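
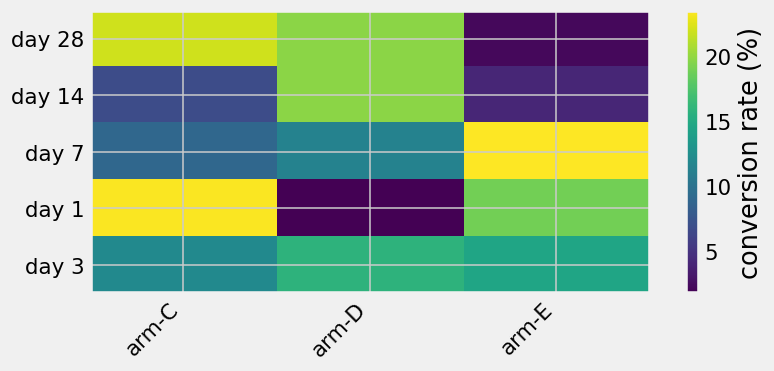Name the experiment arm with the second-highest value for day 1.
arm-E

Top 3 for day 1: arm-C ≈ 24, arm-E ≈ 18, arm-D ≈ 2.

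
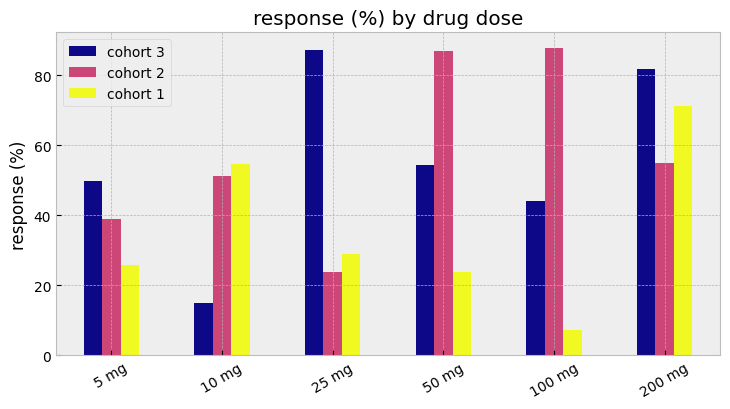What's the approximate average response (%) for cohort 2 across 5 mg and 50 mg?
(40 + 90) / 2 ≈ 65.

≈ 65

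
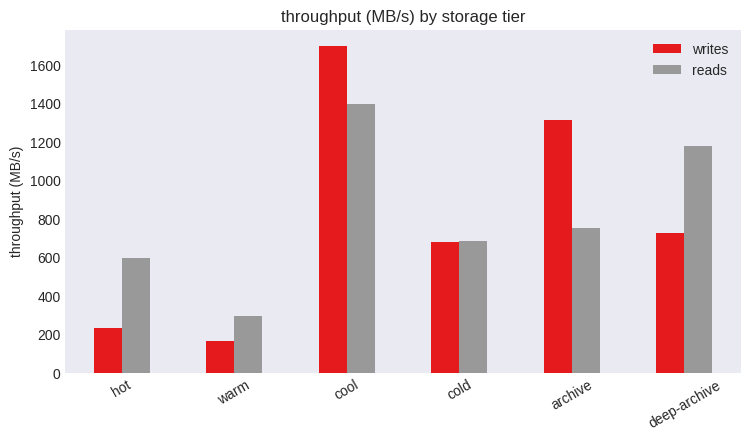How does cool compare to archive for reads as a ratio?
cool ≈ 1400, archive ≈ 800; 1400/800 ≈ 1.75.

≈ 1.75×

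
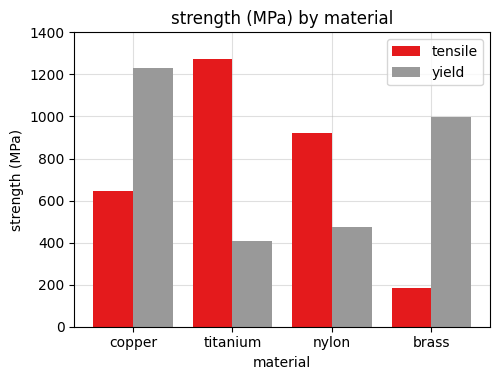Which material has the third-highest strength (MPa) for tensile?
Top 4 for tensile: titanium ≈ 1200, nylon ≈ 1000, copper ≈ 600, brass ≈ 200.

copper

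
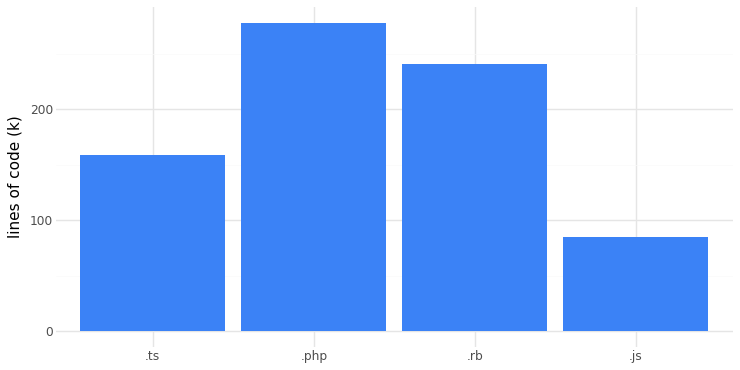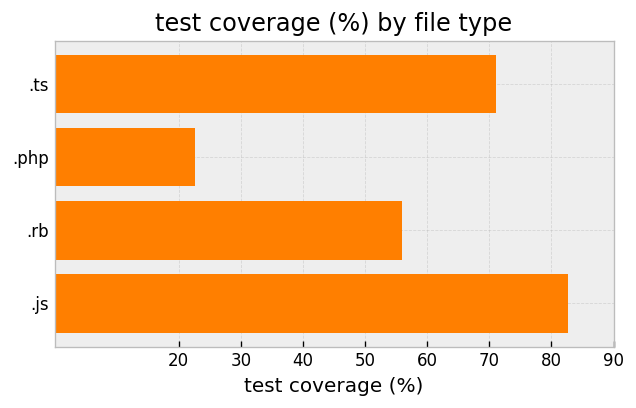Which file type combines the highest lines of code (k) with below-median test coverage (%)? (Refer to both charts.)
.php

Chart 2 median test coverage (%) ≈ 60; below-median file types: .php, .rb. Among those, .php has the highest lines of code (k) (≈ 300).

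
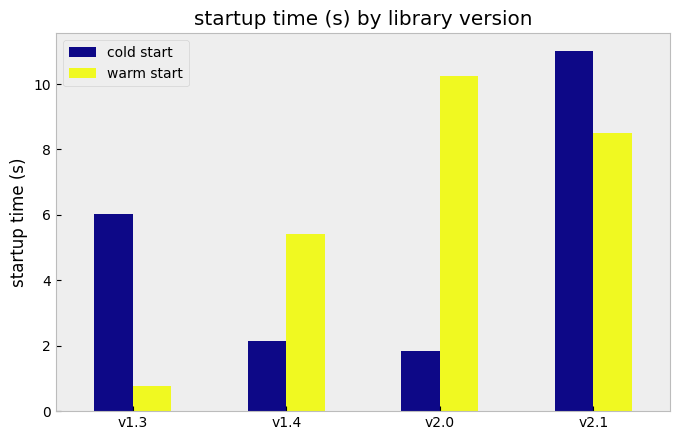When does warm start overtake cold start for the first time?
v1.4

v1.3: warm start ≈ 1 vs cold start ≈ 6 (not yet); v1.4: warm start ≈ 5 vs cold start ≈ 2 (first crossover).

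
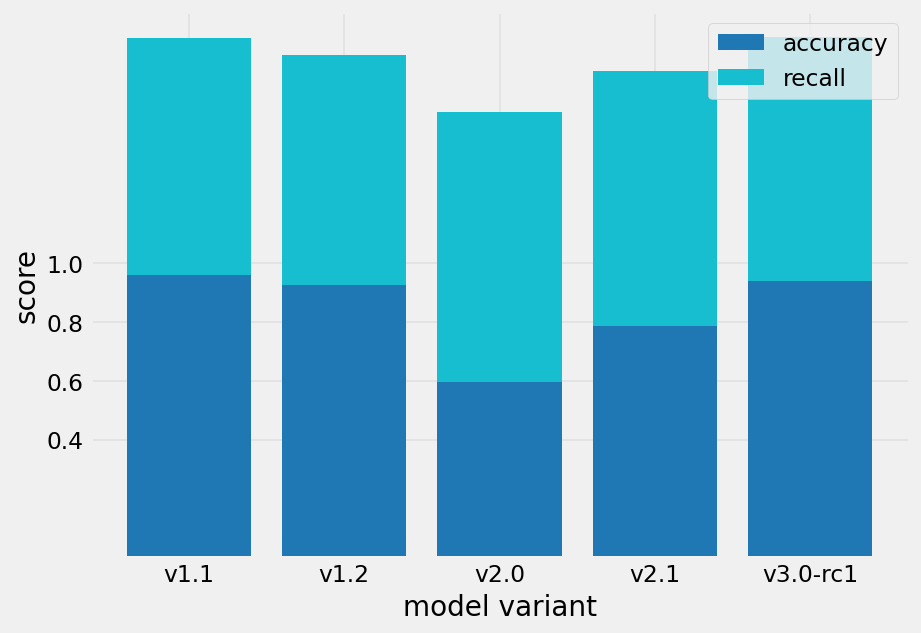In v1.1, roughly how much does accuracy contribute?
≈ 1.0

accuracy top ≈ 1.0, bottom ≈ 0.0; segment ≈ 1.0.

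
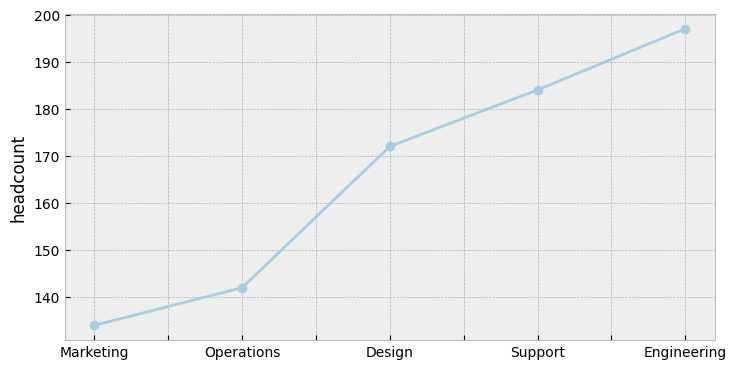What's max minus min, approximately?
≈ 70

Max Engineering ≈ 200, min Marketing ≈ 130; range ≈ 70.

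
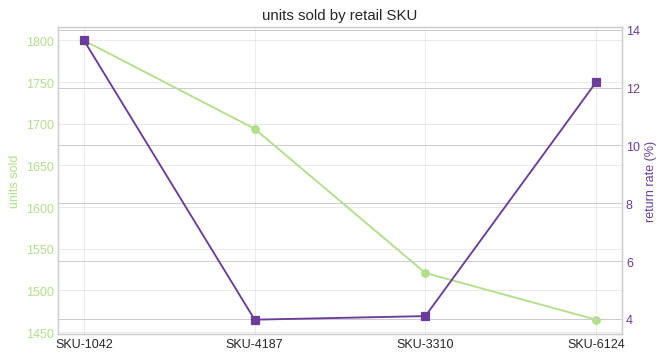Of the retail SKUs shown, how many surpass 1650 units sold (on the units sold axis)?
Above 1650: SKU-1042, SKU-4187.

2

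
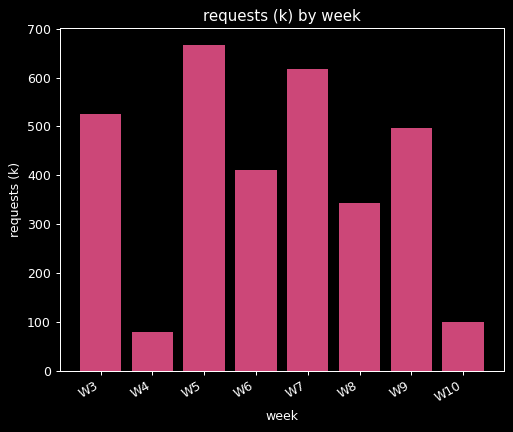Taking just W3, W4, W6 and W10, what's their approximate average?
(500 + 100 + 400 + 100) / 4 ≈ 275.

≈ 275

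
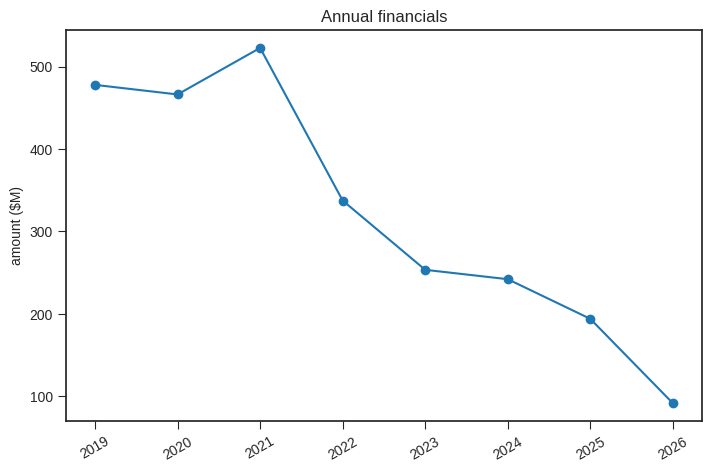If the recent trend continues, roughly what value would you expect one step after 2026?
Last three: 250, 200, 100 → slope ≈ -75/step → next ≈ 25.

≈ 25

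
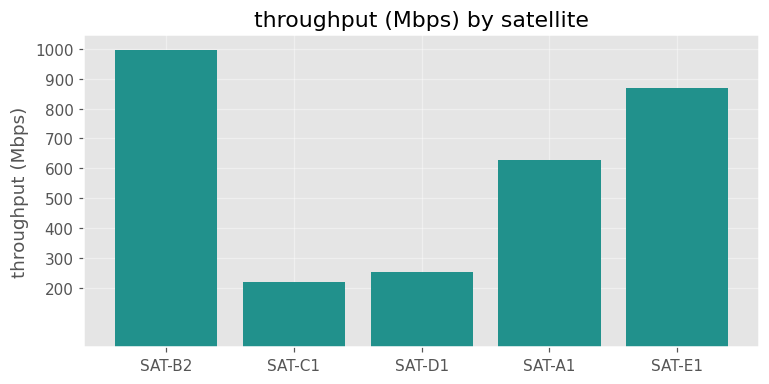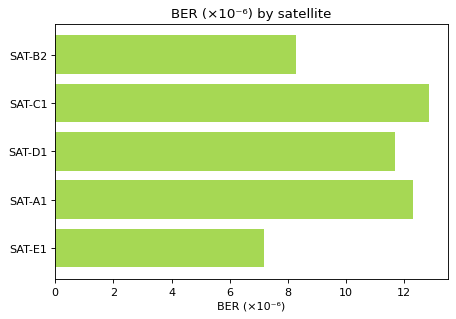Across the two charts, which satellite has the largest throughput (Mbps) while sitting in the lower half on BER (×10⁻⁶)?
Chart 2 median BER (×10⁻⁶) ≈ 12; below-median satellites: SAT-B2, SAT-E1. Among those, SAT-B2 has the highest throughput (Mbps) (≈ 1000).

SAT-B2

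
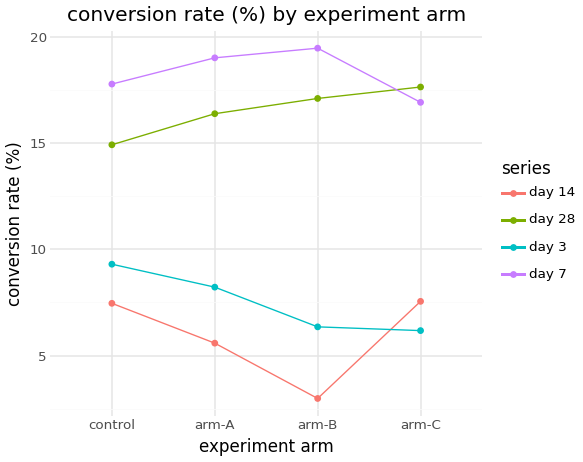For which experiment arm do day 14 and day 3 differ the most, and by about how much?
arm-B: day 14 ≈ 2, day 3 ≈ 6 → gap ≈ 4. Next-largest (arm-A) is only ≈ 2.

arm-B, ≈ 4 %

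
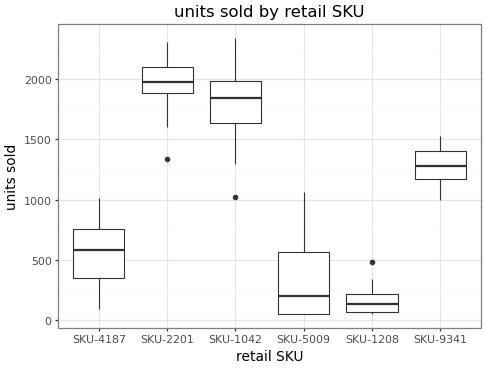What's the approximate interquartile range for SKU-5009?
≈ 600

Q3 ≈ 600, Q1 ≈ 0; IQR ≈ 600.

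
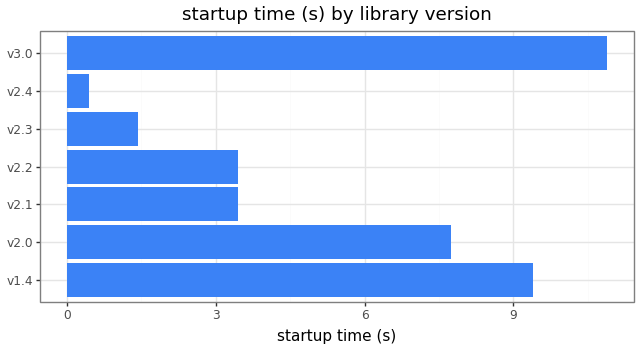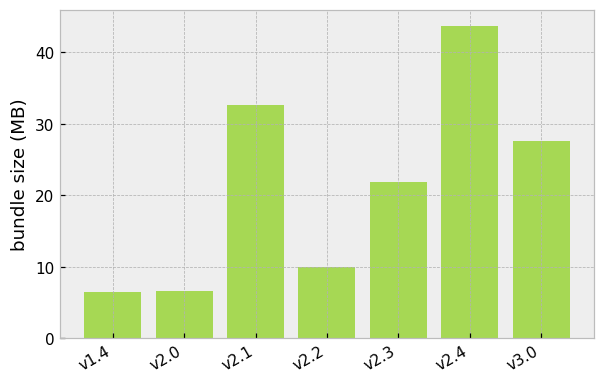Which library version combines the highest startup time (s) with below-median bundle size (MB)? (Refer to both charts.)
Chart 2 median bundle size (MB) ≈ 20; below-median library versions: v1.4, v2.0, v2.2. Among those, v1.4 has the highest startup time (s) (≈ 9).

v1.4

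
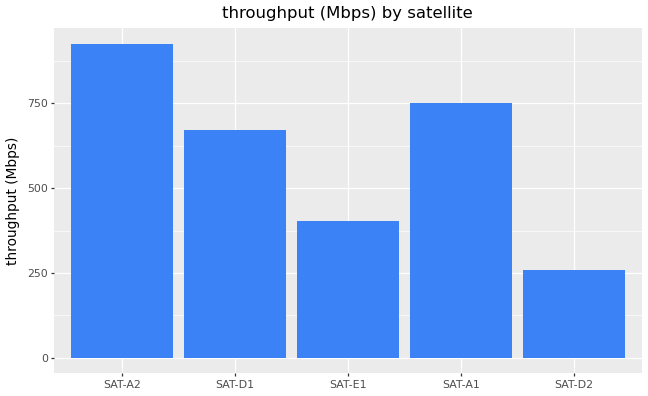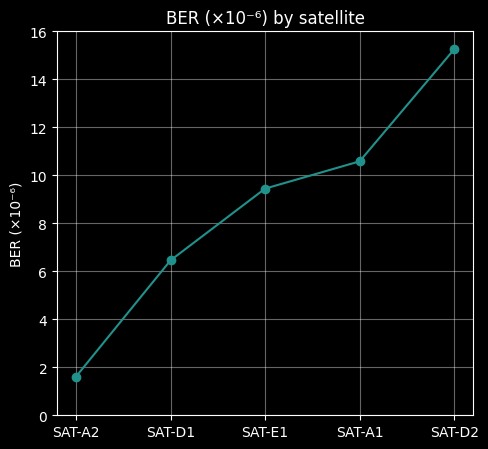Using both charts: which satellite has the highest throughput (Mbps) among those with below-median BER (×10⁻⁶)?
Chart 2 median BER (×10⁻⁶) ≈ 10; below-median satellites: SAT-A2, SAT-D1. Among those, SAT-A2 has the highest throughput (Mbps) (≈ 900).

SAT-A2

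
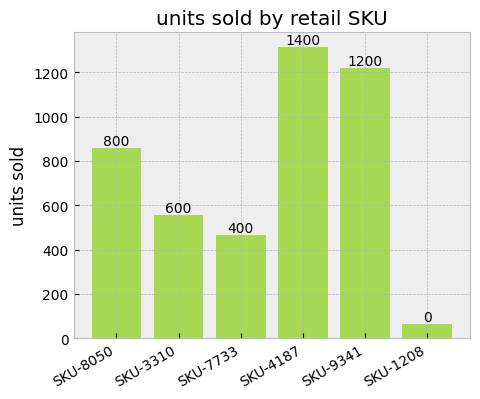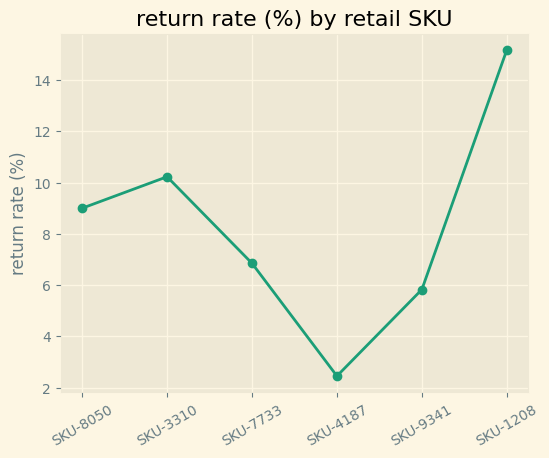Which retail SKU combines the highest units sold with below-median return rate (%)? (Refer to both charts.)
Chart 2 median return rate (%) ≈ 8; below-median retail SKUs: SKU-7733, SKU-4187, SKU-9341. Among those, SKU-4187 has the highest units sold (≈ 1400).

SKU-4187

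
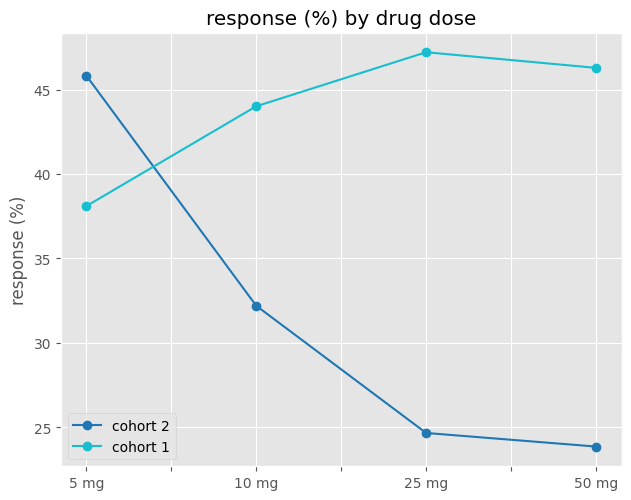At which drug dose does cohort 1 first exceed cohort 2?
10 mg

5 mg: cohort 1 ≈ 38 vs cohort 2 ≈ 46 (not yet); 10 mg: cohort 1 ≈ 44 vs cohort 2 ≈ 32 (first crossover).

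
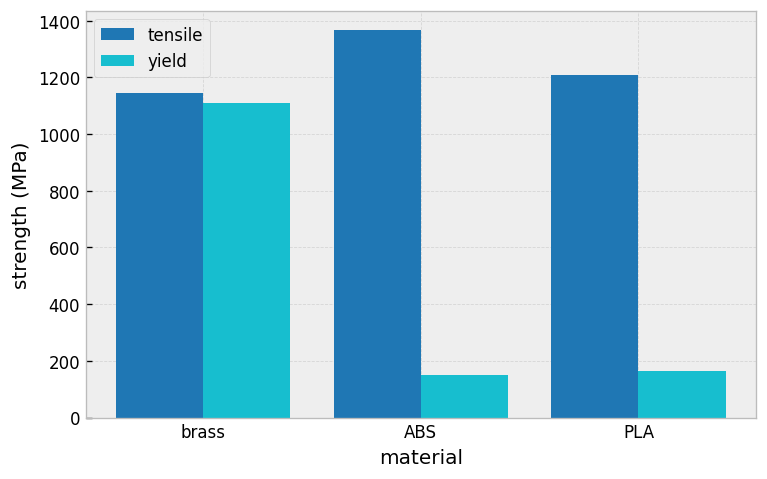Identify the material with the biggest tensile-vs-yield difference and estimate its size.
ABS, ≈ 1200 MPa

ABS: tensile ≈ 1400, yield ≈ 200 → gap ≈ 1200. Next-largest (PLA) is only ≈ 1000.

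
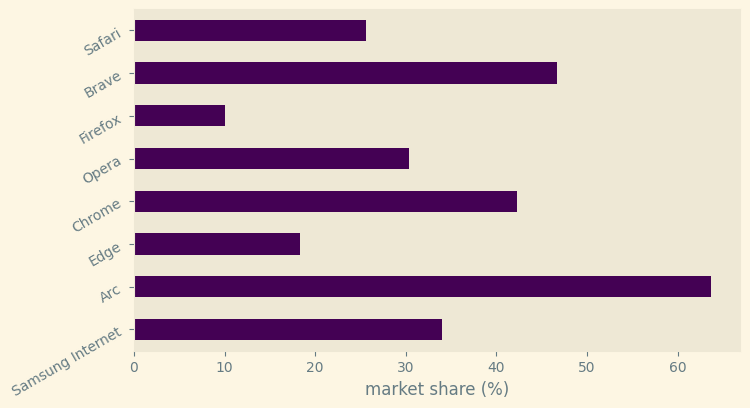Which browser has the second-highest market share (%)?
Brave

Top 3: Arc ≈ 60, Brave ≈ 50, Chrome ≈ 40.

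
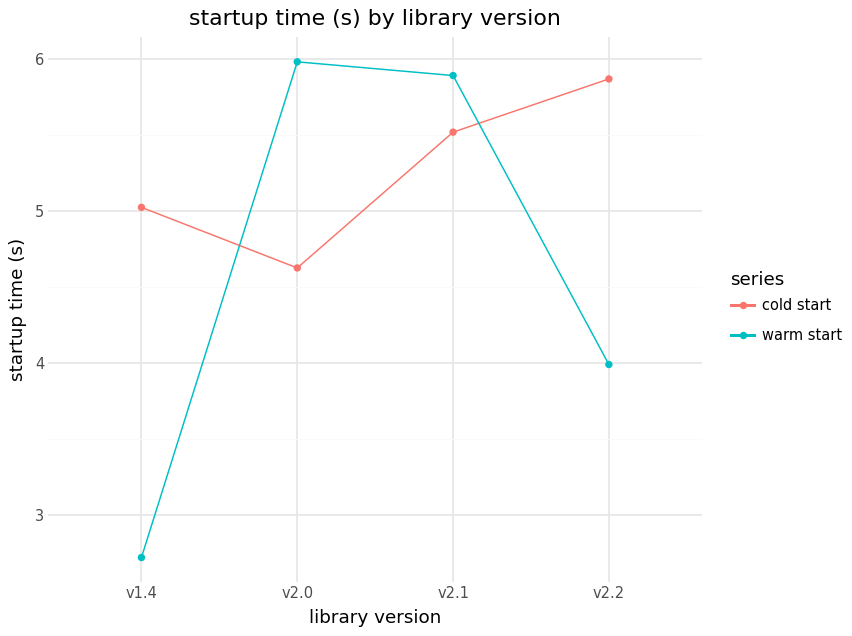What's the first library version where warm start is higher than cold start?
v2.0

v1.4: warm start ≈ 2.5 vs cold start ≈ 5.0 (not yet); v2.0: warm start ≈ 6.0 vs cold start ≈ 4.5 (first crossover).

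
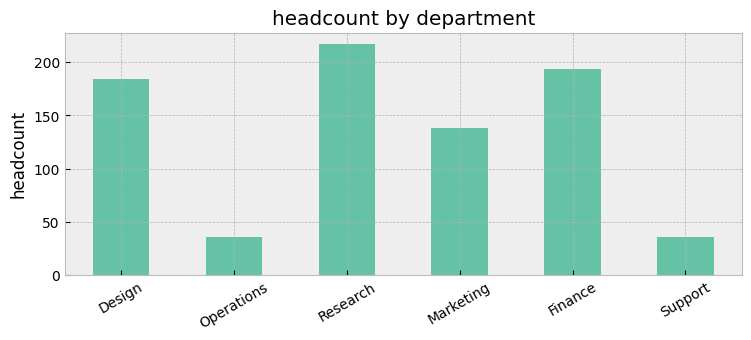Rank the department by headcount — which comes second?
Top 3: Research ≈ 220, Finance ≈ 200, Design ≈ 180.

Finance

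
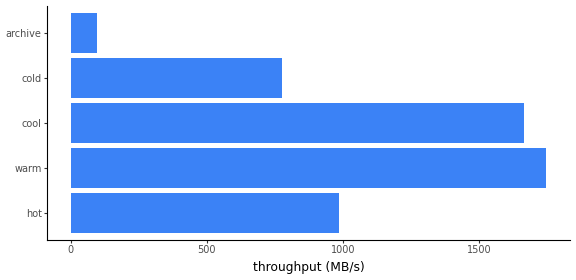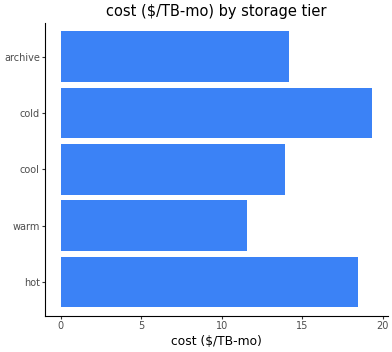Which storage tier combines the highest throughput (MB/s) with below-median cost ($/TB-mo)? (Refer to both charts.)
warm

Chart 2 median cost ($/TB-mo) ≈ 14; below-median storage tiers: warm, cool. Among those, warm has the highest throughput (MB/s) (≈ 1800).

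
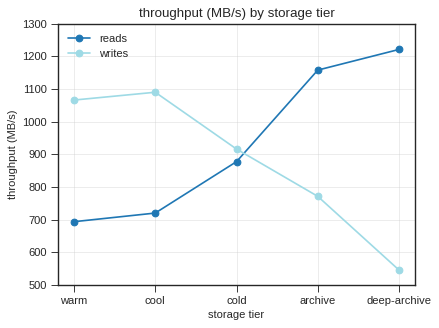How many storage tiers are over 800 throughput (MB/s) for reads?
Above 800: cold, archive, deep-archive.

3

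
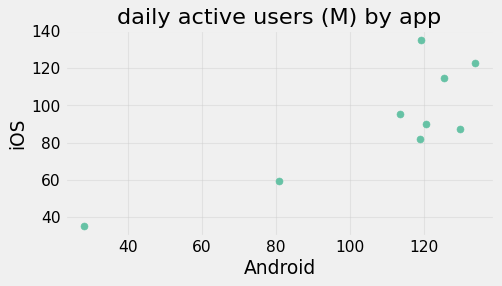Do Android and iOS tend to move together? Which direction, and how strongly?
positive, strong

Points are positively correlated; strong (|r| ≈ 0.8).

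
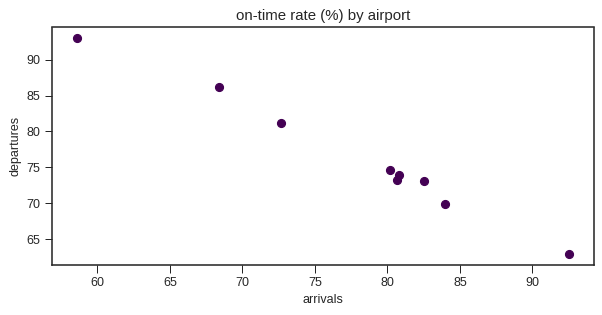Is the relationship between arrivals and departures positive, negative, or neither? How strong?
Points are negatively correlated; strong (|r| ≈ 1.0).

negative, strong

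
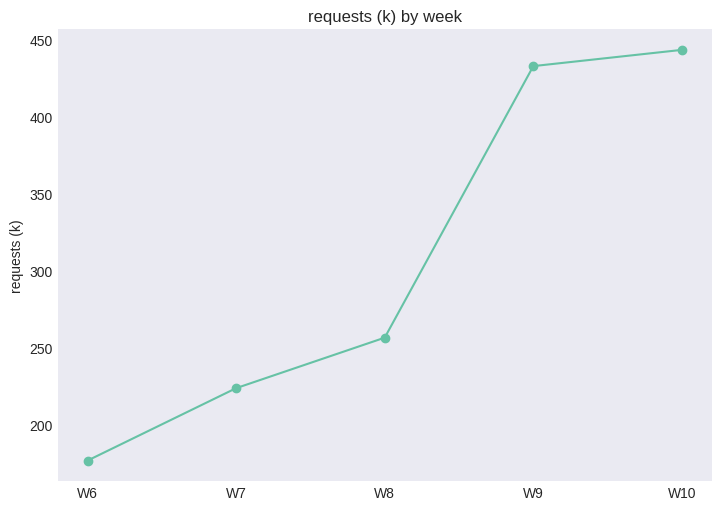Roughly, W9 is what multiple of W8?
≈ 1.7×

W9 ≈ 425, W8 ≈ 250; 425/250 ≈ 1.7.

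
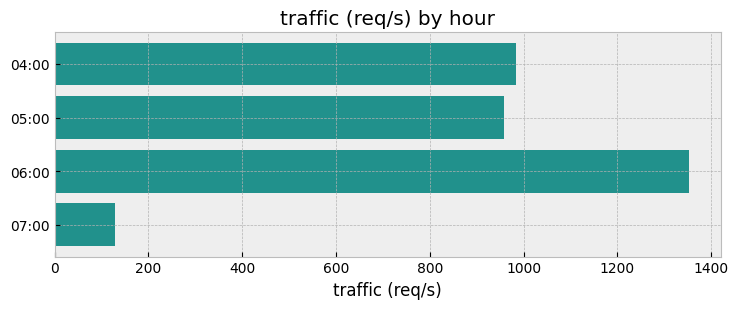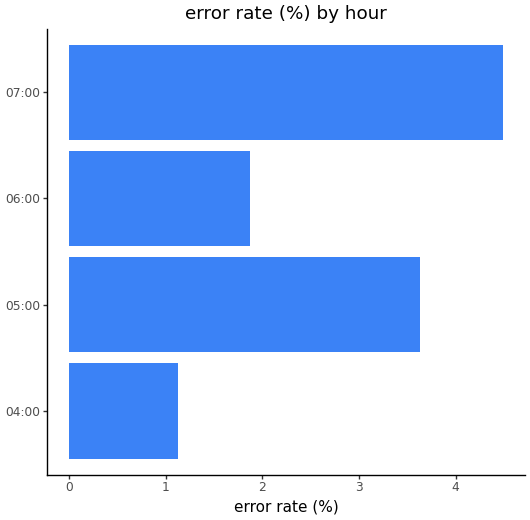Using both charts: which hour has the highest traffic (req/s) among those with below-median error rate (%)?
06:00

Chart 2 median error rate (%) ≈ 3; below-median hours: 04:00, 06:00. Among those, 06:00 has the highest traffic (req/s) (≈ 1400).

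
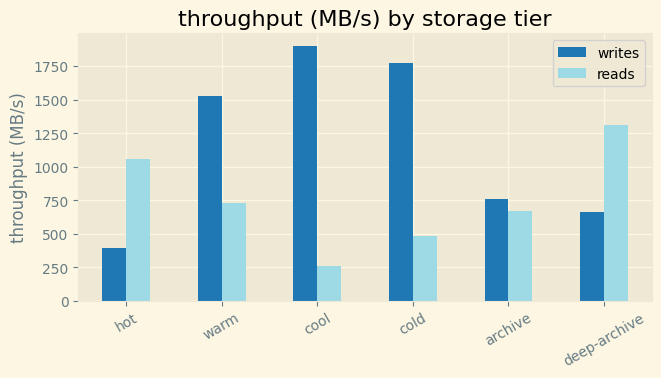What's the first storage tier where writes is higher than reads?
hot: writes ≈ 400 vs reads ≈ 1000 (not yet); warm: writes ≈ 1600 vs reads ≈ 800 (first crossover).

warm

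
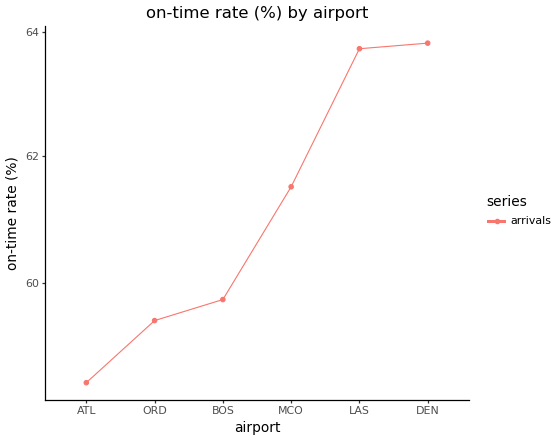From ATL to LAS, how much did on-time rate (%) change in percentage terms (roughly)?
≈ +8.5%

ATL ≈ 58.5, LAS ≈ 63.5; (63.5 − 58.5) / 58.5 ≈ +8.5%.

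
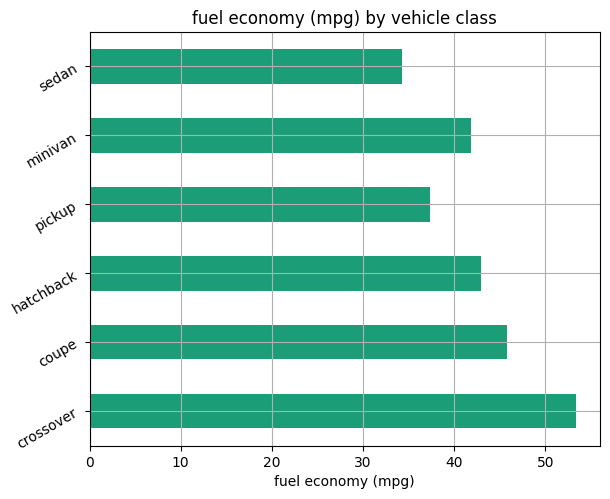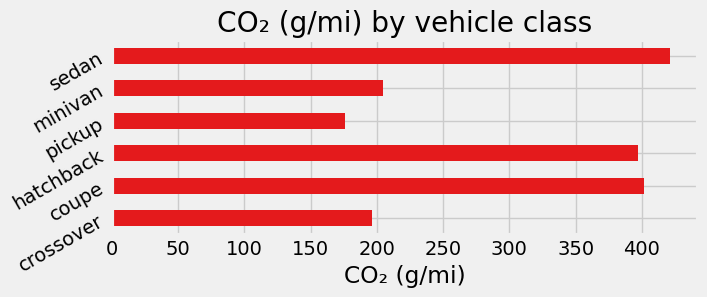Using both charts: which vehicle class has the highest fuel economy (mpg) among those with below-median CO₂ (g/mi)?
crossover

Chart 2 median CO₂ (g/mi) ≈ 300; below-median vehicle classes: crossover, pickup, minivan. Among those, crossover has the highest fuel economy (mpg) (≈ 55).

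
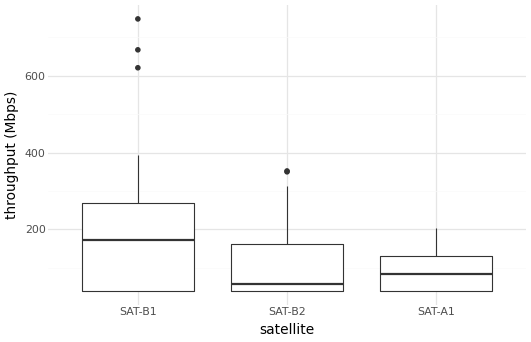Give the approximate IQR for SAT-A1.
≈ 90

Q3 ≈ 130, Q1 ≈ 40; IQR ≈ 90.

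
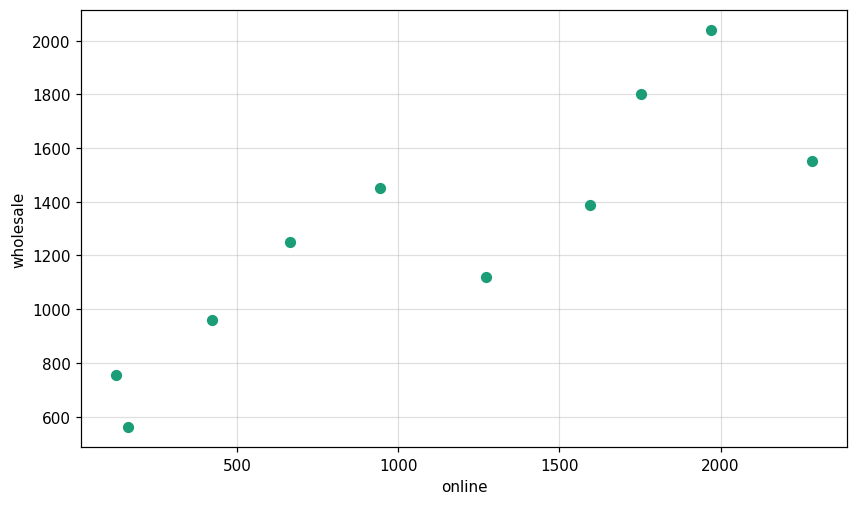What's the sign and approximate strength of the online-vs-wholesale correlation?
positive, strong

Points are positively correlated; strong (|r| ≈ 0.9).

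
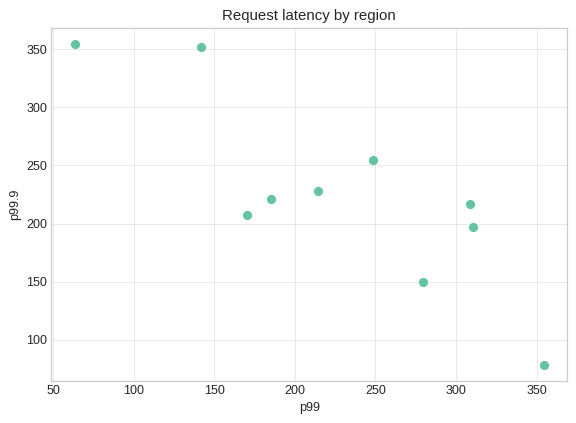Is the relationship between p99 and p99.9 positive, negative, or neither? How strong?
Points are negatively correlated; strong (|r| ≈ 0.8).

negative, strong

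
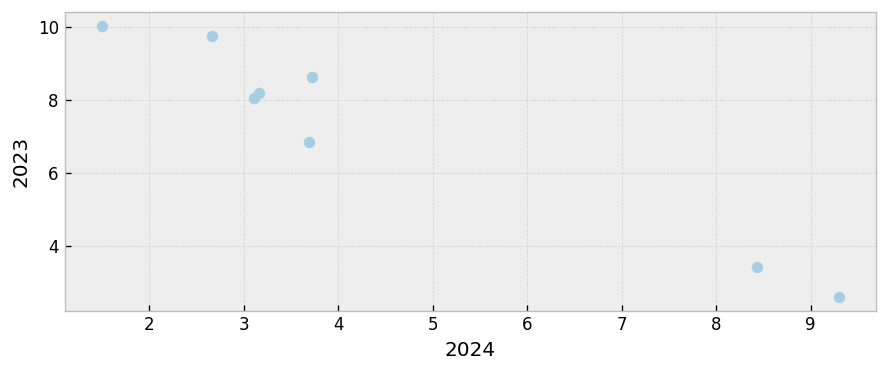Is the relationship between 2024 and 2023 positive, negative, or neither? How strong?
Points are negatively correlated; strong (|r| ≈ 1.0).

negative, strong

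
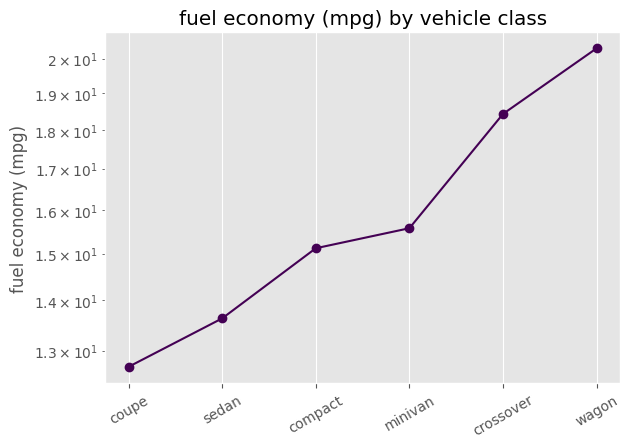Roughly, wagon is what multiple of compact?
wagon ≈ 20, compact ≈ 15; 20/15 ≈ 1.33.

≈ 1.33×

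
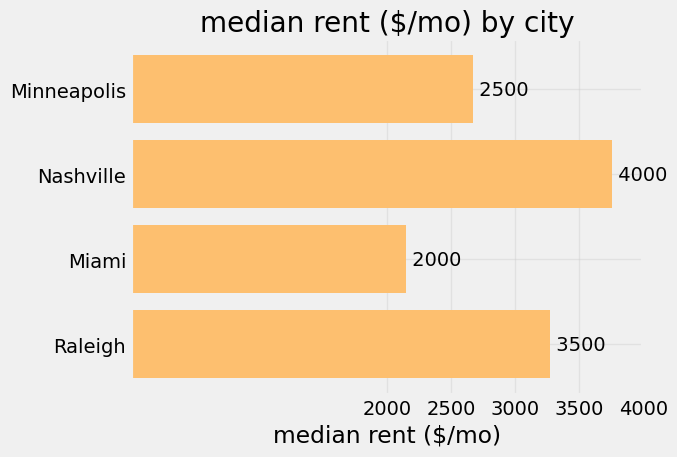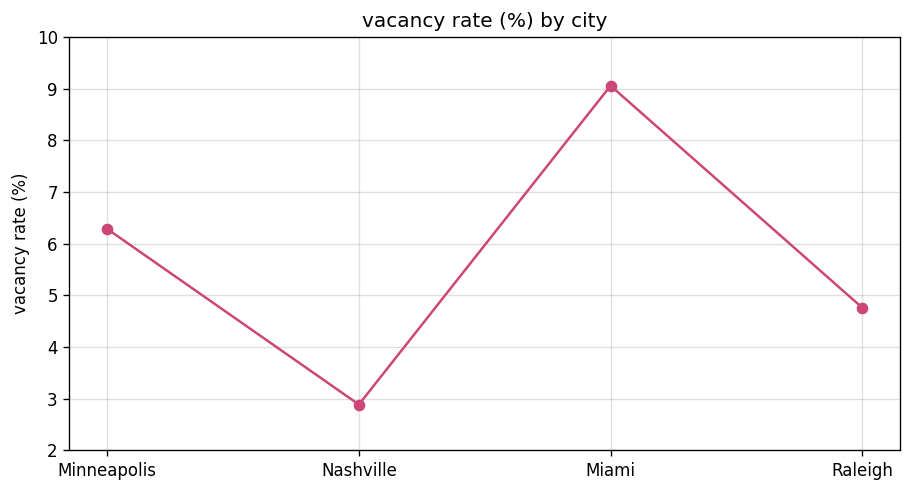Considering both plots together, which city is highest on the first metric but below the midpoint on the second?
Nashville

Chart 2 median vacancy rate (%) ≈ 6; below-median cities: Nashville, Raleigh. Among those, Nashville has the highest median rent ($/mo) (≈ 4000).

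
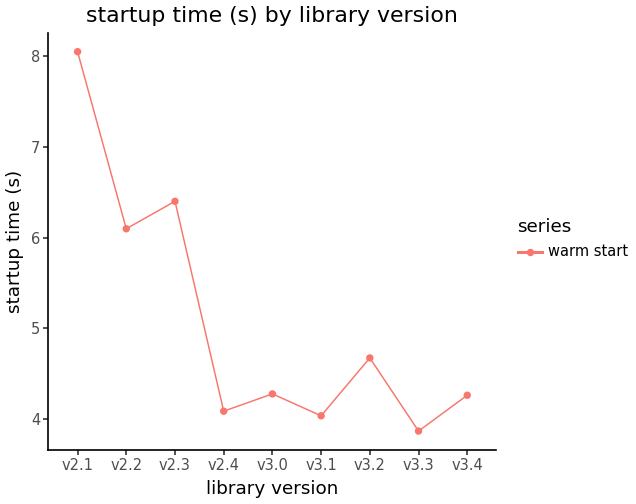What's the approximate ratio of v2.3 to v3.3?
v2.3 ≈ 6.5, v3.3 ≈ 4.0; 6.5/4.0 ≈ 1.62.

≈ 1.62×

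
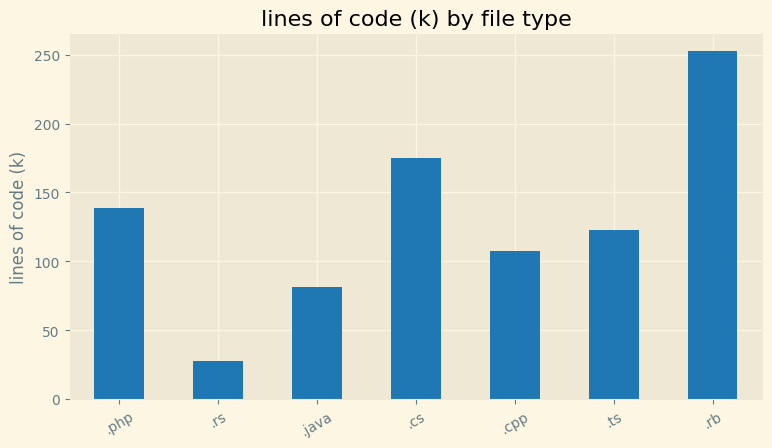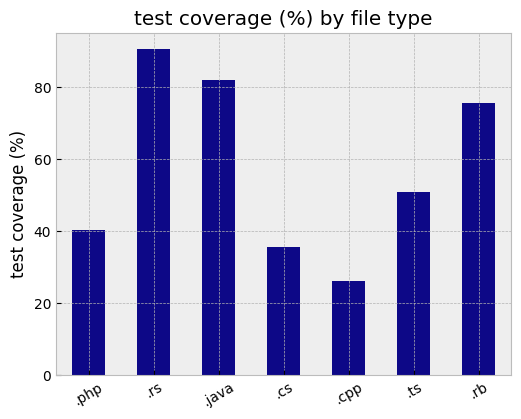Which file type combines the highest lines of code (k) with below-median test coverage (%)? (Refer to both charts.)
Chart 2 median test coverage (%) ≈ 50; below-median file types: .php, .cs, .cpp. Among those, .cs has the highest lines of code (k) (≈ 175).

.cs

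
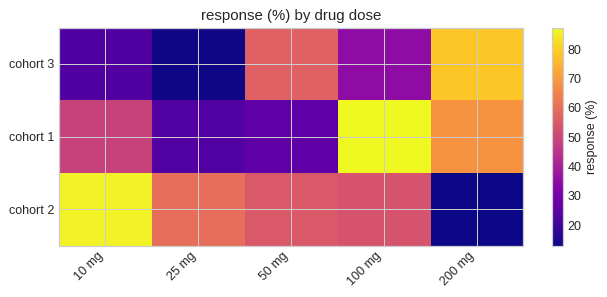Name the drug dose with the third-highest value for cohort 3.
100 mg

Top 4 for cohort 3: 200 mg ≈ 80, 50 mg ≈ 60, 100 mg ≈ 40, 10 mg ≈ 20.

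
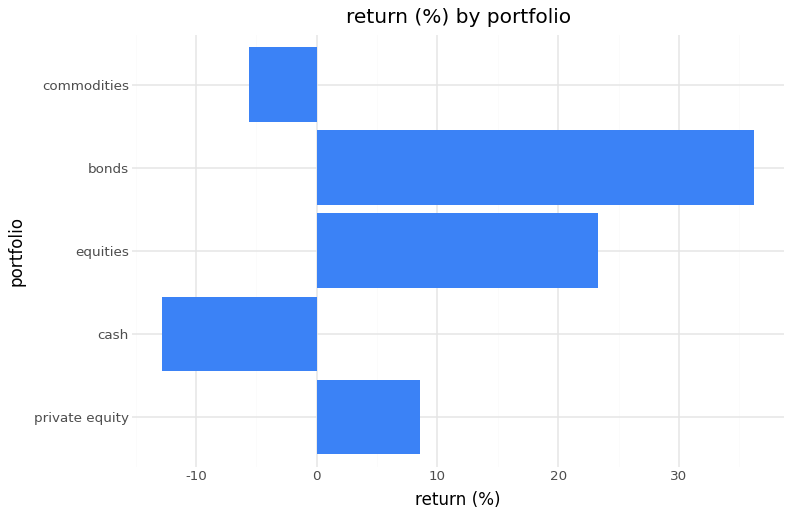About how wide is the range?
Max bonds ≈ 35, min cash ≈ -15; range ≈ 50.

≈ 50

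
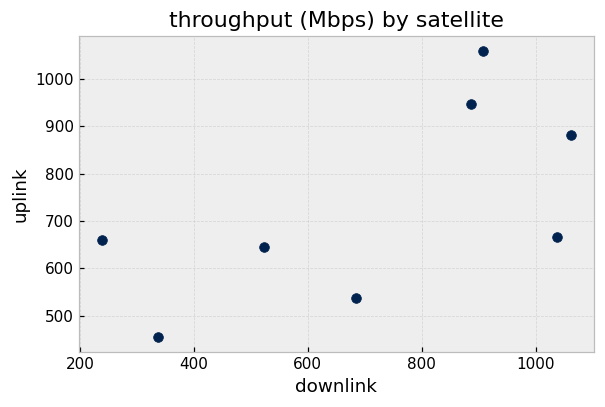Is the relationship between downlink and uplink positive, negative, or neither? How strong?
Points are positively correlated; moderate (|r| ≈ 0.6).

positive, moderate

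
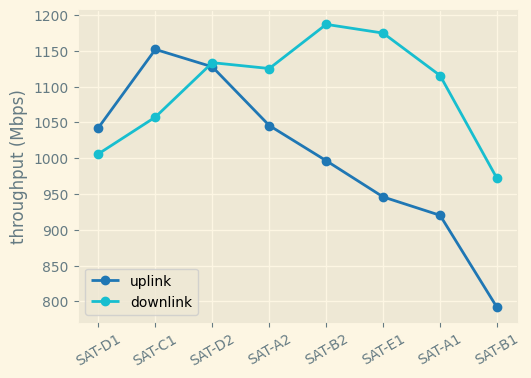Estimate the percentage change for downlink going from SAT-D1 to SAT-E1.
≈ +15%

SAT-D1 ≈ 1000, SAT-E1 ≈ 1150; (1150 − 1000) / 1000 ≈ +15%.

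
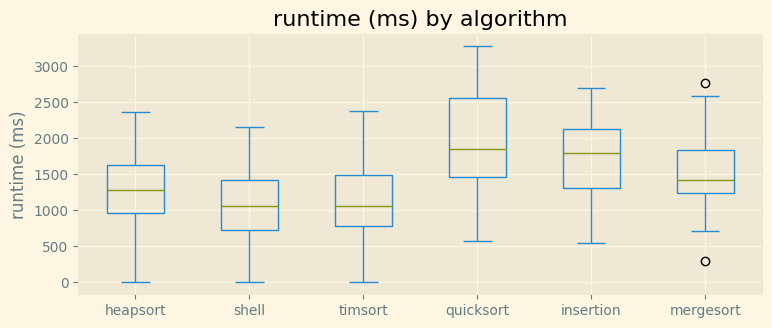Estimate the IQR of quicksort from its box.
Q3 ≈ 2600, Q1 ≈ 1500; IQR ≈ 1100.

≈ 1100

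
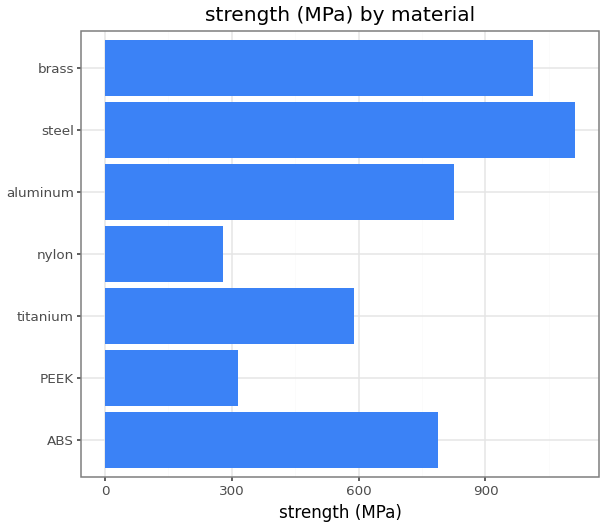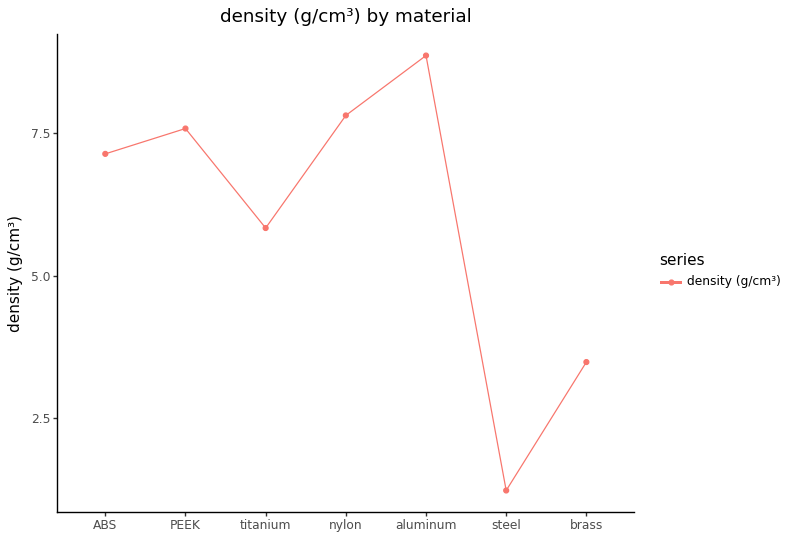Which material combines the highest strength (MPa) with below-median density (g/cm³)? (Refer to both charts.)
Chart 2 median density (g/cm³) ≈ 7; below-median materials: titanium, steel, brass. Among those, steel has the highest strength (MPa) (≈ 1200).

steel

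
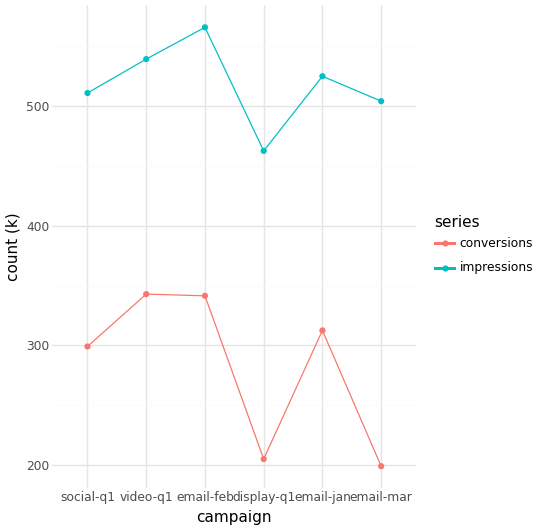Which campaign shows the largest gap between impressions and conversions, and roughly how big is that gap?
email-mar: impressions ≈ 500, conversions ≈ 200 → gap ≈ 300. Next-largest (display-q1) is only ≈ 250.

email-mar, ≈ 300 k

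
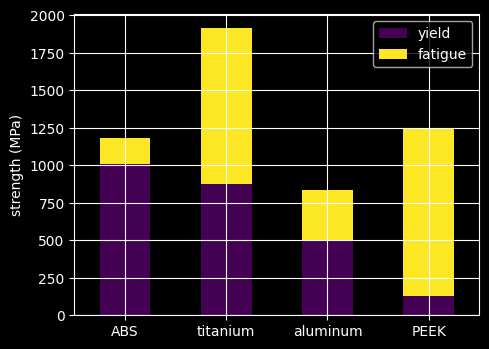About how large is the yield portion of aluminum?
yield top ≈ 400, bottom ≈ 0; segment ≈ 400.

≈ 400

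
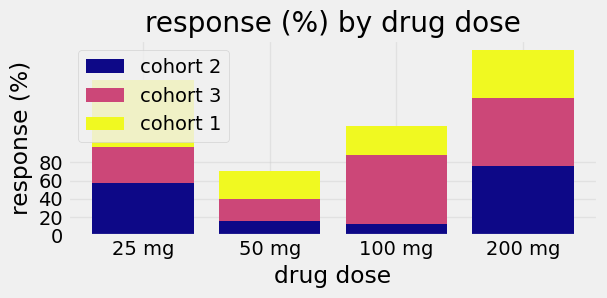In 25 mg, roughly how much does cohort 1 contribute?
cohort 1 top ≈ 180, bottom ≈ 100; segment ≈ 80.

≈ 80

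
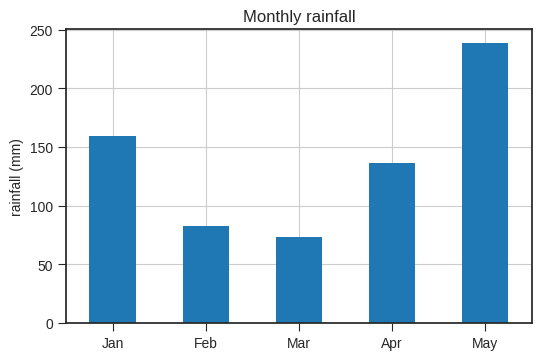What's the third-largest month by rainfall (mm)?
Apr

Top 4: May ≈ 240, Jan ≈ 160, Apr ≈ 140, Feb ≈ 80.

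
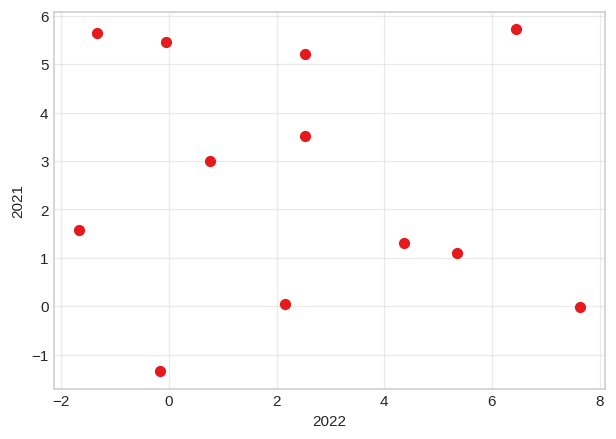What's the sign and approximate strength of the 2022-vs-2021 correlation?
no clear correlation

Points are roughly uncorrelated; weak (|r| ≈ 0.1).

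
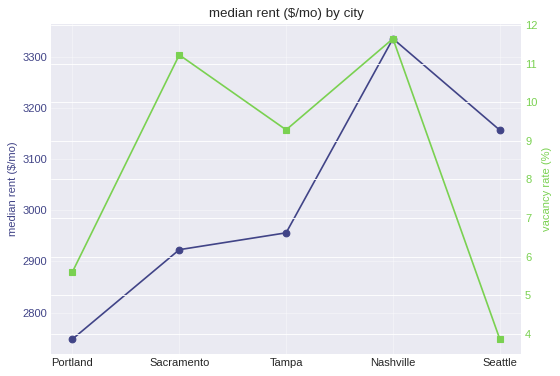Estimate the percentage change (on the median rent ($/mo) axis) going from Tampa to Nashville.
≈ +13.6%

Tampa ≈ 2950, Nashville ≈ 3350; (3350 − 2950) / 2950 ≈ +13.6%.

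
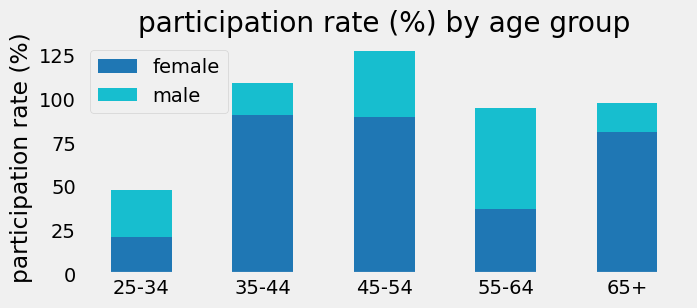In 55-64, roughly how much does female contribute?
female top ≈ 40, bottom ≈ 0; segment ≈ 40.

≈ 40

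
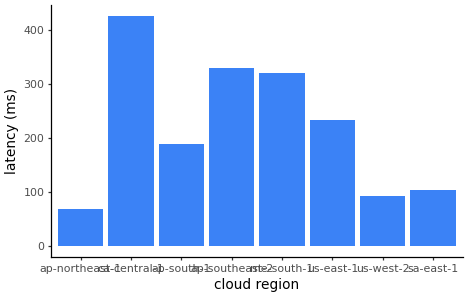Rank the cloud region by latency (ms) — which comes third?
me-south-1

Top 4: ca-central-1 ≈ 400, ap-southeast-2 ≈ 350, me-south-1 ≈ 300, us-east-1 ≈ 250.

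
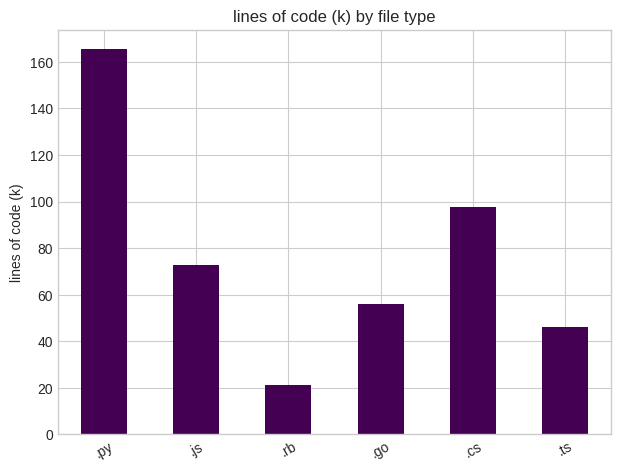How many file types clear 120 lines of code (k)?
1

Above 120: .py.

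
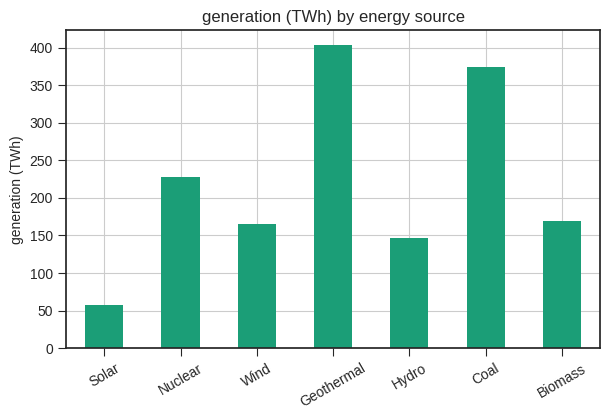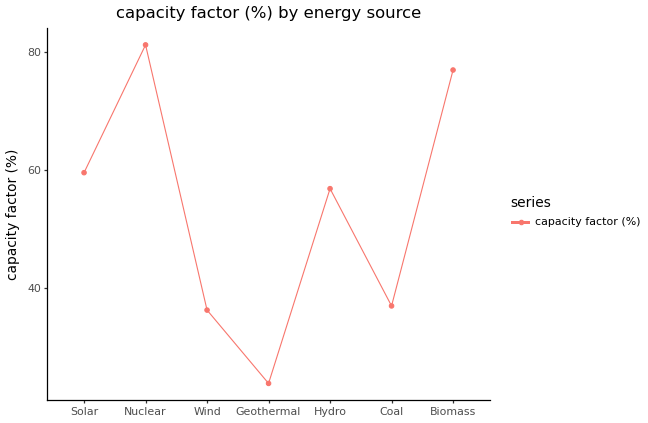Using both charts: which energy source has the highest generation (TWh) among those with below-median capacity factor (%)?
Geothermal

Chart 2 median capacity factor (%) ≈ 60; below-median energy sources: Wind, Geothermal, Coal. Among those, Geothermal has the highest generation (TWh) (≈ 400).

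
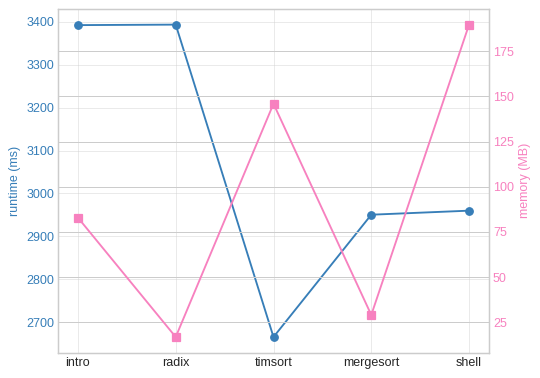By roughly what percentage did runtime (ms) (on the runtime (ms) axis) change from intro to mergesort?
intro ≈ 3400, mergesort ≈ 3000; (3000 − 3400) / 3400 ≈ -11.8%.

≈ -11.8%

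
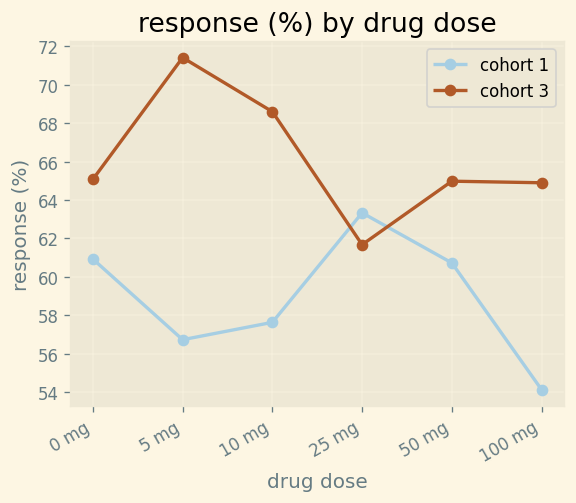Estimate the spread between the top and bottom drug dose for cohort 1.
Max 25 mg ≈ 64, min 100 mg ≈ 54; range ≈ 10.

≈ 10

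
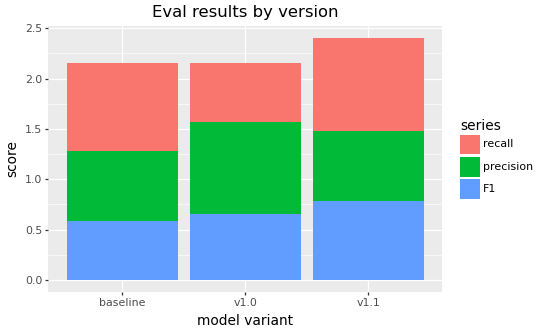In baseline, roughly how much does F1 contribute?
≈ 0.5

F1 top ≈ 0.5, bottom ≈ 0.0; segment ≈ 0.5.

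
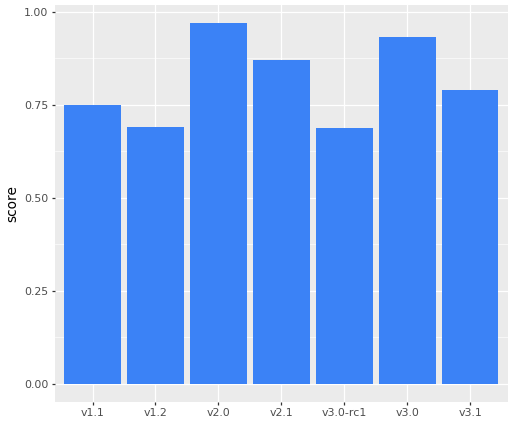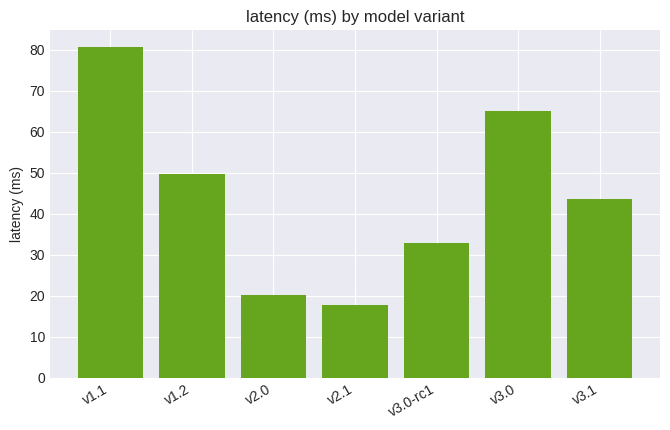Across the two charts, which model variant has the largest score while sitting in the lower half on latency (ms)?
v2.0

Chart 2 median latency (ms) ≈ 40; below-median model variants: v2.0, v2.1, v3.0-rc1. Among those, v2.0 has the highest score (≈ 1).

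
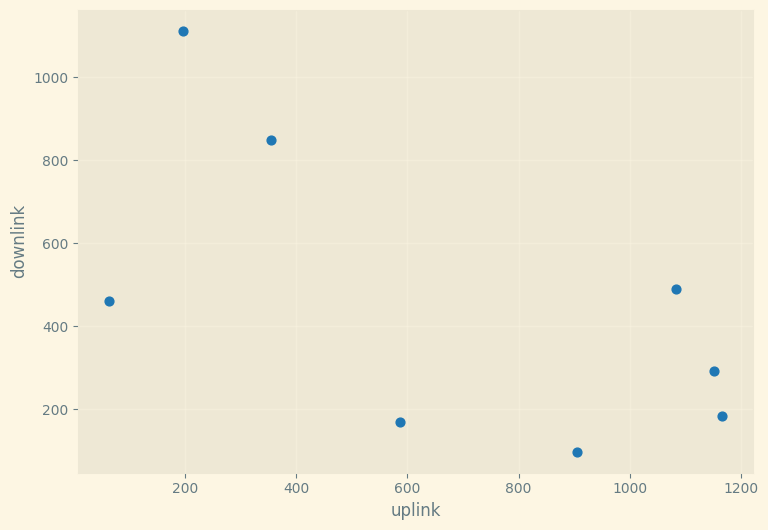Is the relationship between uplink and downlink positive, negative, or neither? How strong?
Points are negatively correlated; moderate (|r| ≈ 0.6).

negative, moderate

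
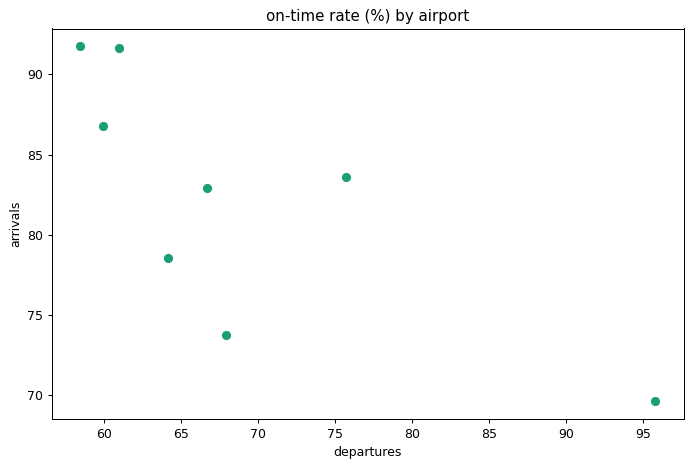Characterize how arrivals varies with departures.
negative, strong

Points are negatively correlated; strong (|r| ≈ 0.8).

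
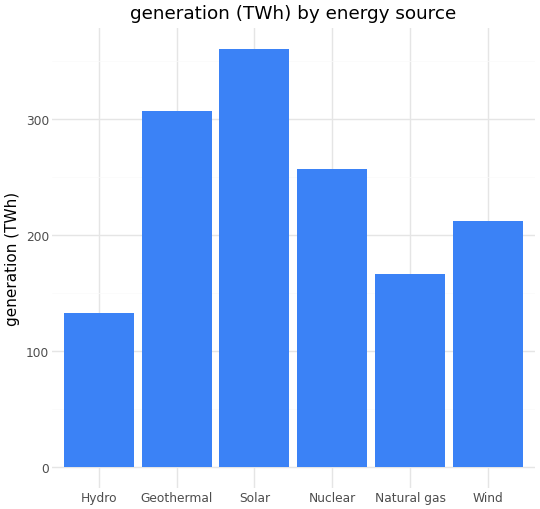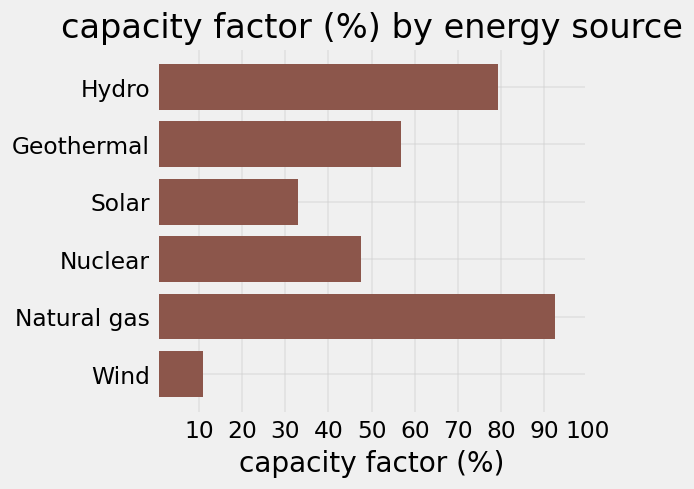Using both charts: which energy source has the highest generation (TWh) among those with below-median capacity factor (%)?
Solar

Chart 2 median capacity factor (%) ≈ 50; below-median energy sources: Solar, Nuclear, Wind. Among those, Solar has the highest generation (TWh) (≈ 350).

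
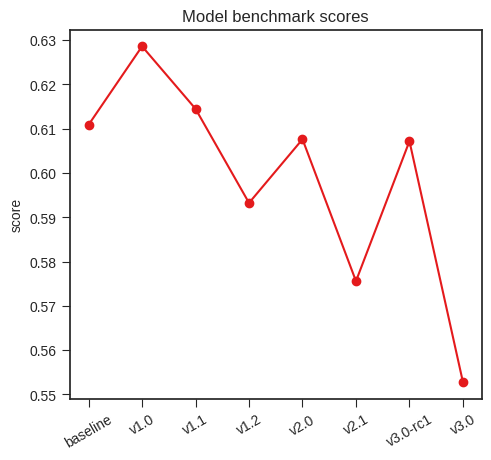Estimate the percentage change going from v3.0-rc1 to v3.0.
v3.0-rc1 ≈ 0.61, v3.0 ≈ 0.55; (0.55 − 0.61) / 0.61 ≈ -9.8%.

≈ -9.8%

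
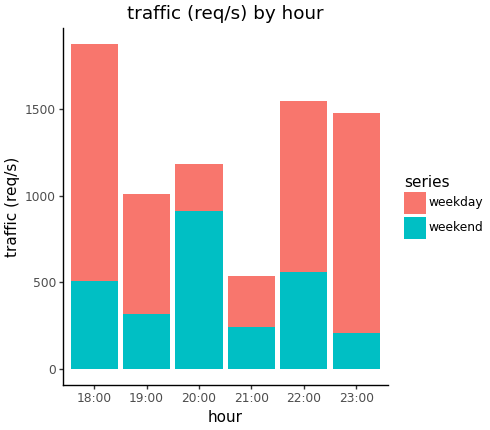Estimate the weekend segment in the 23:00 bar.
weekend top ≈ 200, bottom ≈ 0; segment ≈ 200.

≈ 200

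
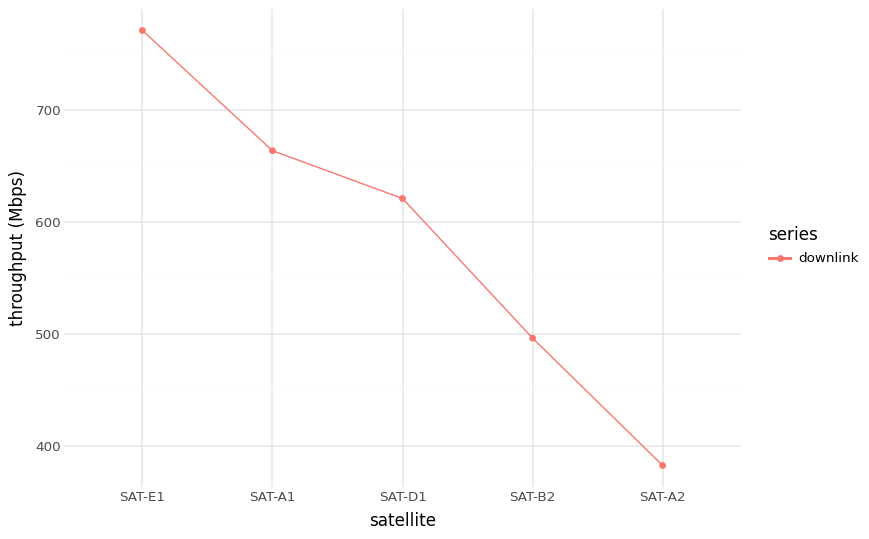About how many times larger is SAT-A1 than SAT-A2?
≈ 1.62×

SAT-A1 ≈ 650, SAT-A2 ≈ 400; 650/400 ≈ 1.62.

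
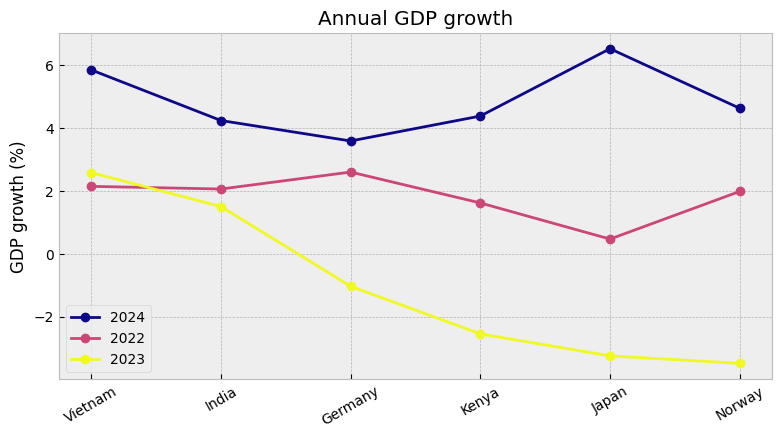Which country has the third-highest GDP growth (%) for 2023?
Top 4 for 2023: Vietnam ≈ 3, India ≈ 1, Germany ≈ -1, Kenya ≈ -3.

Germany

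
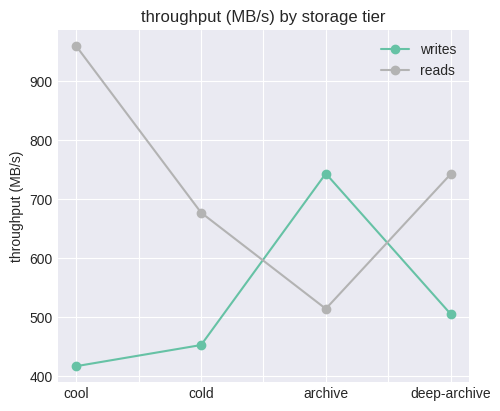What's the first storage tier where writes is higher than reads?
archive

cold: writes ≈ 450 vs reads ≈ 700 (not yet); archive: writes ≈ 750 vs reads ≈ 500 (first crossover).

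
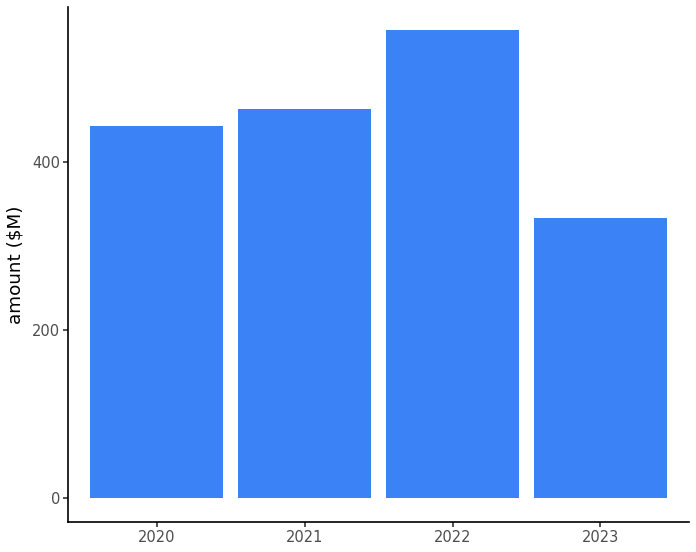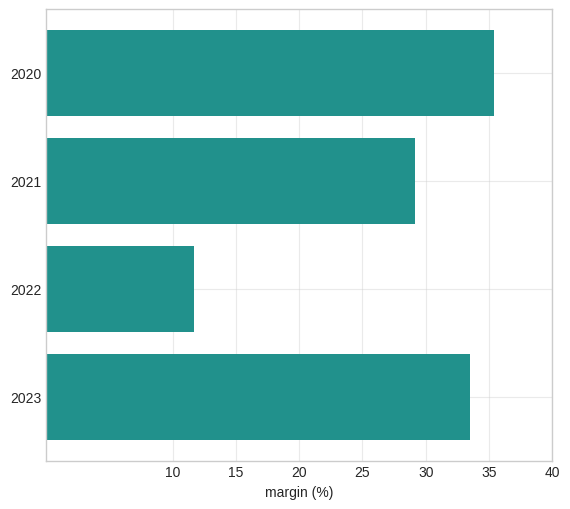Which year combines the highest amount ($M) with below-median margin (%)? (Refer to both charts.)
2022

Chart 2 median margin (%) ≈ 30; below-median years: 2021, 2022. Among those, 2022 has the highest amount ($M) (≈ 600).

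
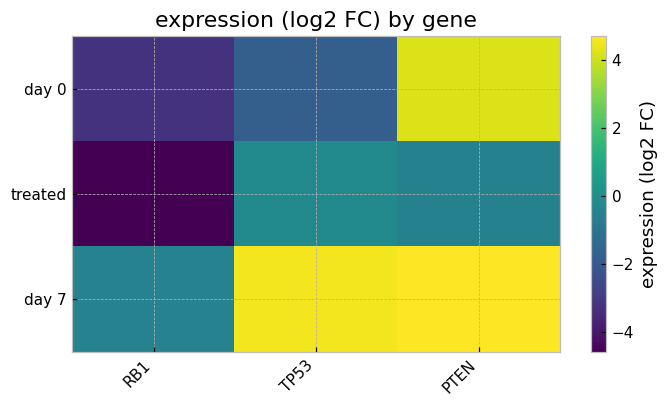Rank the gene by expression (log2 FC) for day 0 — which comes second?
TP53

Top 3 for day 0: PTEN ≈ 4, TP53 ≈ -2, RB1 ≈ -3.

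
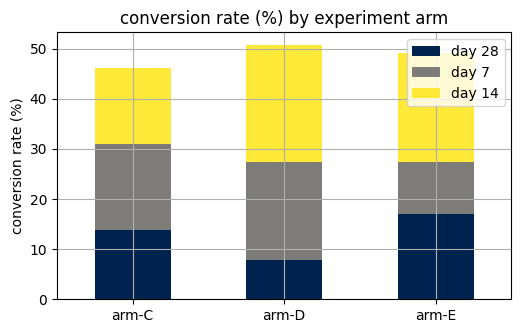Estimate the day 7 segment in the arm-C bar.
day 7 top ≈ 30, bottom ≈ 15; segment ≈ 15.

≈ 15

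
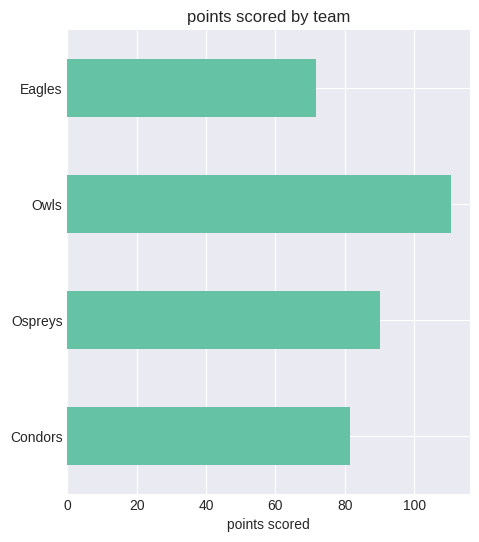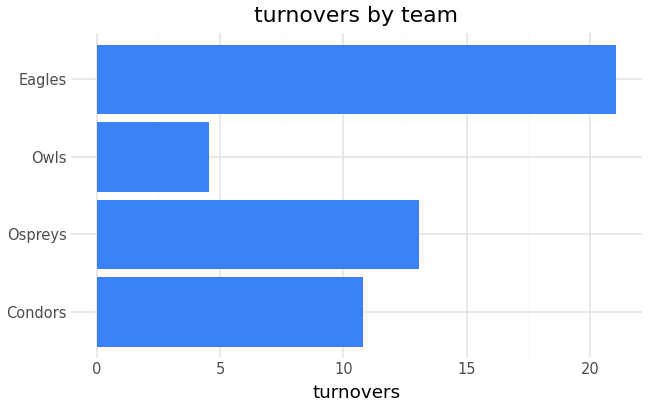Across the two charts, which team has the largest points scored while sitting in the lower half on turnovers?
Owls

Chart 2 median turnovers ≈ 12; below-median teams: Condors, Owls. Among those, Owls has the highest points scored (≈ 120).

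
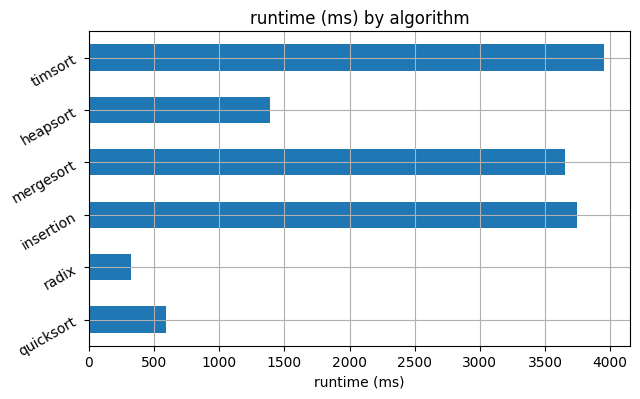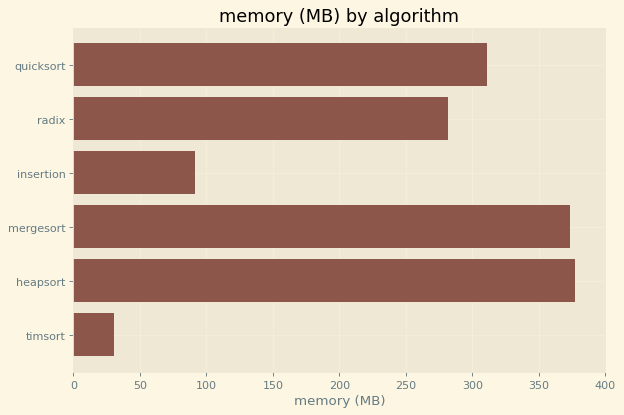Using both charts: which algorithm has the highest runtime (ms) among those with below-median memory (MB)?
timsort

Chart 2 median memory (MB) ≈ 300; below-median algorithms: radix, insertion, timsort. Among those, timsort has the highest runtime (ms) (≈ 4000).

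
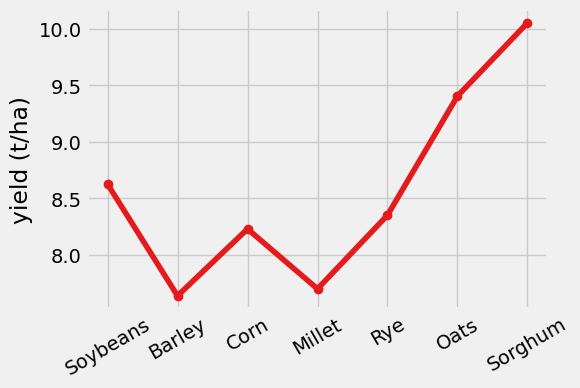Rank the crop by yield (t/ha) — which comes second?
Oats

Top 3: Sorghum ≈ 10.0, Oats ≈ 9.5, Soybeans ≈ 8.5.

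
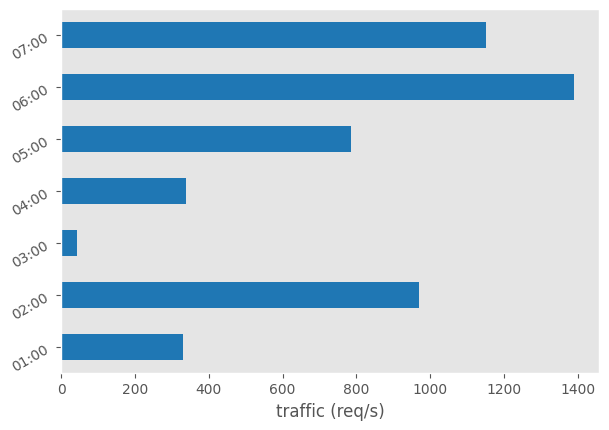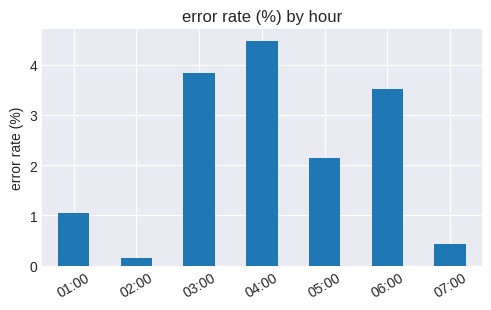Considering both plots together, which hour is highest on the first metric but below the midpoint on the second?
Chart 2 median error rate (%) ≈ 2; below-median hours: 01:00, 02:00, 07:00. Among those, 07:00 has the highest traffic (req/s) (≈ 1200).

07:00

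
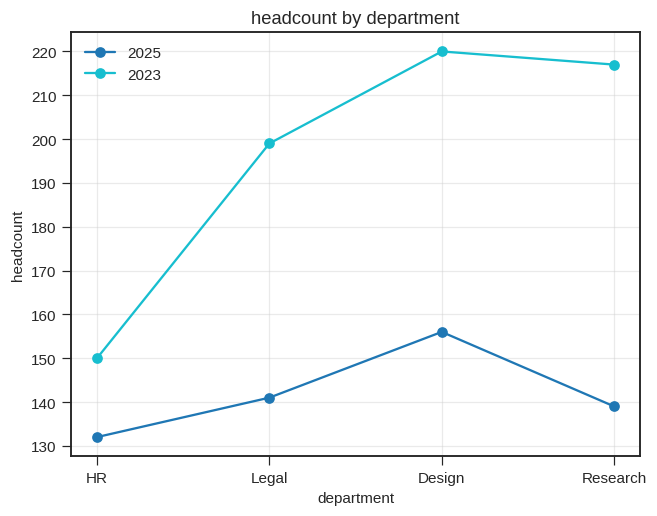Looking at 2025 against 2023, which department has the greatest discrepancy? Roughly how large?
Research, ≈ 80

Research: 2025 ≈ 140, 2023 ≈ 220 → gap ≈ 80. Next-largest (Design) is only ≈ 60.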